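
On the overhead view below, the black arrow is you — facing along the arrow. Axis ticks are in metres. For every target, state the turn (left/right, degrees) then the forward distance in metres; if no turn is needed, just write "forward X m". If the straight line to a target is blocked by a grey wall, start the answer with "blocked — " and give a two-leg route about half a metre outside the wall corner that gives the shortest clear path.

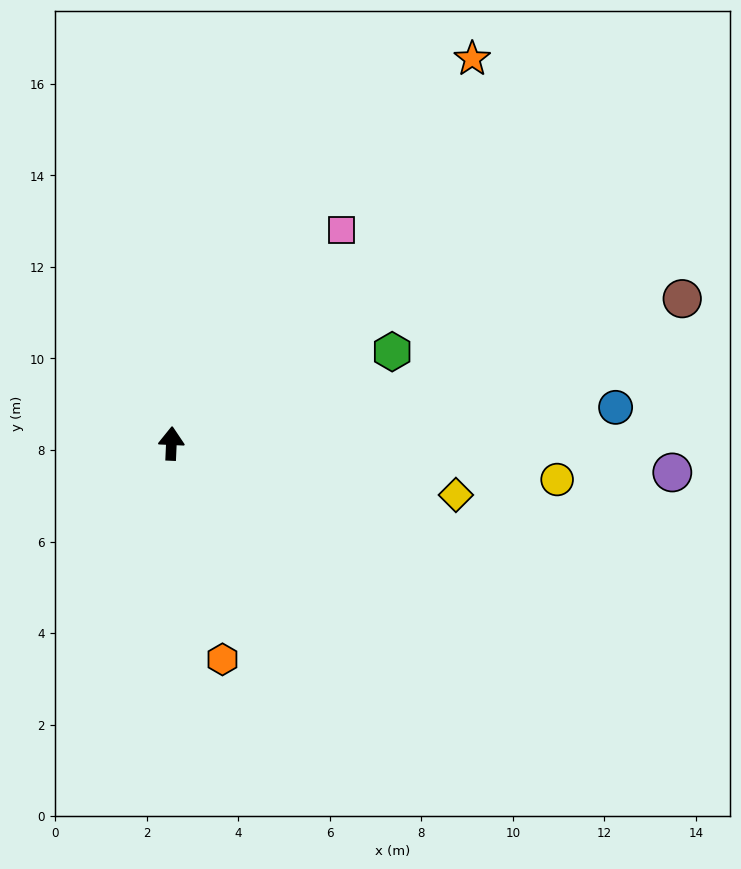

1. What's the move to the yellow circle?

turn right 93°, forward 8.5 m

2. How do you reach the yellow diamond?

turn right 98°, forward 6.3 m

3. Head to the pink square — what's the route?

turn right 36°, forward 6.0 m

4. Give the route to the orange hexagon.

turn right 164°, forward 4.8 m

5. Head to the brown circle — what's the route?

turn right 72°, forward 11.6 m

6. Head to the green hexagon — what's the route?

turn right 65°, forward 5.2 m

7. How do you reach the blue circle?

turn right 83°, forward 9.7 m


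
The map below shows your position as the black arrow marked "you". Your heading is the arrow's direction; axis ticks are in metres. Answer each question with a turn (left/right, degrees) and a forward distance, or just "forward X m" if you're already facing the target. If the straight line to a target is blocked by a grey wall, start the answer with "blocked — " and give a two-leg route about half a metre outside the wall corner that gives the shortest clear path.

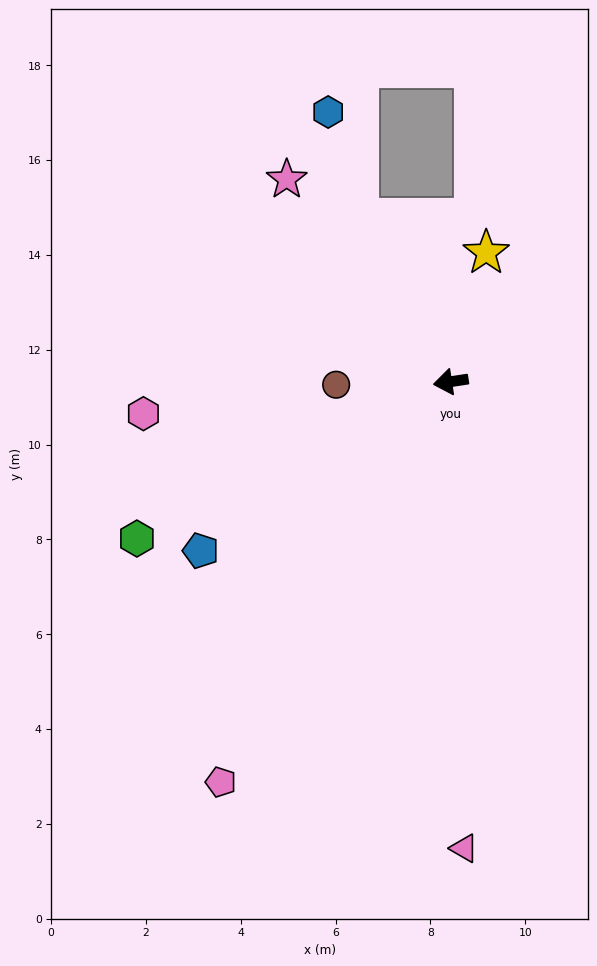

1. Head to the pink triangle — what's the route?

turn left 83°, forward 9.8 m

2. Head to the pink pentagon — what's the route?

turn left 51°, forward 9.7 m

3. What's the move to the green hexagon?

turn left 18°, forward 7.4 m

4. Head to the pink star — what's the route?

turn right 60°, forward 5.5 m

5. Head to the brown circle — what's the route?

turn right 7°, forward 2.4 m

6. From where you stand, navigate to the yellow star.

turn right 114°, forward 2.8 m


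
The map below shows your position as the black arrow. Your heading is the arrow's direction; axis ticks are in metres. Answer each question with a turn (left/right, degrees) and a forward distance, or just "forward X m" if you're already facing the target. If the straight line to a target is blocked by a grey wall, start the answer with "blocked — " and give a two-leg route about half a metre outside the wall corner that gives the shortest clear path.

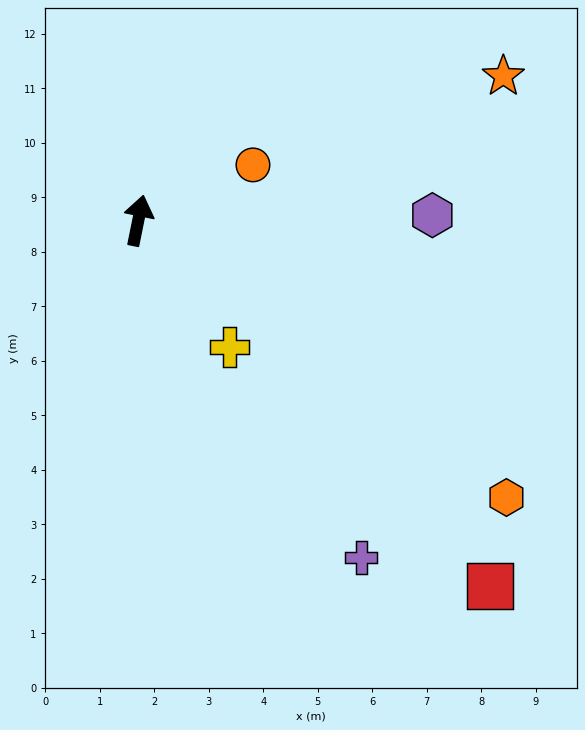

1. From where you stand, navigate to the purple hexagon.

turn right 78°, forward 5.4 m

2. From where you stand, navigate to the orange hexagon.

turn right 116°, forward 8.5 m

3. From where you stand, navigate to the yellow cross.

turn right 133°, forward 2.9 m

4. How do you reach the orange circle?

turn right 53°, forward 2.3 m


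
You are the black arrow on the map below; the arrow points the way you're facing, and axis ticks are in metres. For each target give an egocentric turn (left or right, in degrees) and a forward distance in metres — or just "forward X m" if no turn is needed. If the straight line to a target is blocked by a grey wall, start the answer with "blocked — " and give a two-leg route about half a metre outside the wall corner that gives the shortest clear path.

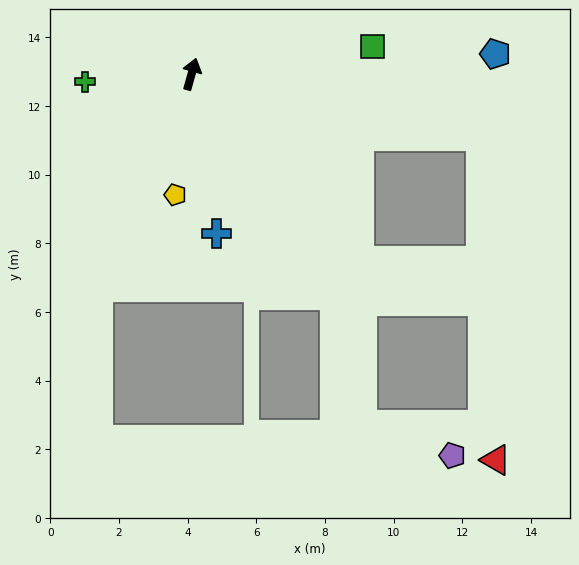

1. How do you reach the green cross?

turn left 110°, forward 3.1 m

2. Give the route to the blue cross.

turn right 155°, forward 4.7 m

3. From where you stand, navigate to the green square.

turn right 65°, forward 5.3 m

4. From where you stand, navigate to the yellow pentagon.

turn right 172°, forward 3.5 m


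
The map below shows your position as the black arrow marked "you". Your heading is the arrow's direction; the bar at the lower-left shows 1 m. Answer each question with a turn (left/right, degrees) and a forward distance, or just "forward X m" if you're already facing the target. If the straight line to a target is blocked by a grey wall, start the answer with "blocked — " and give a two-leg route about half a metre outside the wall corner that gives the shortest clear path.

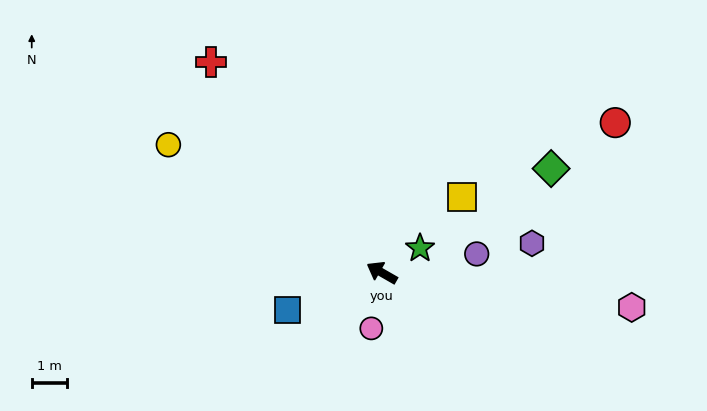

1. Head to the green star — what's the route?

turn right 117°, forward 1.3 m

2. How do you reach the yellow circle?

forward 7.0 m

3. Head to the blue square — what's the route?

turn left 51°, forward 2.9 m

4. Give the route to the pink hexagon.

turn right 158°, forward 7.1 m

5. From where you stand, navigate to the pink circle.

turn left 109°, forward 1.6 m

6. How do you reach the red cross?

turn right 21°, forward 7.6 m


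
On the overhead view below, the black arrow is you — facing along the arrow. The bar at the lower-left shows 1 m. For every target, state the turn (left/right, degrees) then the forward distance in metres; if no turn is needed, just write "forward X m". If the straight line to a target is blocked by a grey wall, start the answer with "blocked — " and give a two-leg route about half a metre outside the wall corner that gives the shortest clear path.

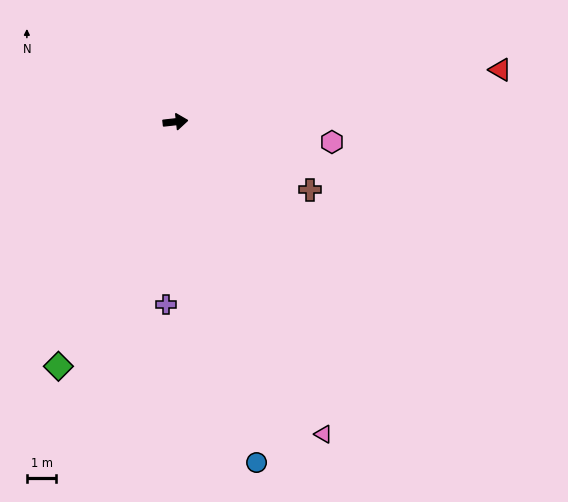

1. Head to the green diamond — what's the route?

turn right 122°, forward 9.2 m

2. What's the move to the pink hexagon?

turn right 14°, forward 5.4 m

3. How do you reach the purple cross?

turn right 99°, forward 6.2 m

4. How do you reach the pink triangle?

turn right 71°, forward 11.8 m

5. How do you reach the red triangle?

turn left 3°, forward 11.2 m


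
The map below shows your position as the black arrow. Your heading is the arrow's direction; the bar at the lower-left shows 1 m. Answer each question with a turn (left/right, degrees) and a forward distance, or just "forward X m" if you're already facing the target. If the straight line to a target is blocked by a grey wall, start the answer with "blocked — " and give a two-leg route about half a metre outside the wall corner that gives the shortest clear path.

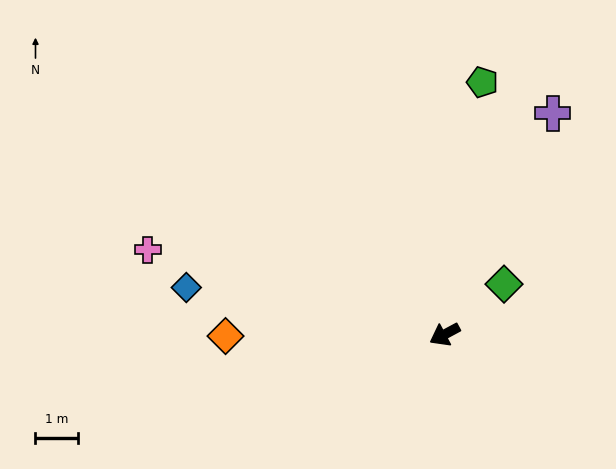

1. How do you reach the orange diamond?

turn right 28°, forward 5.1 m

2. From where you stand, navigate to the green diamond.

turn right 168°, forward 1.8 m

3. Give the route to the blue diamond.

turn right 39°, forward 6.1 m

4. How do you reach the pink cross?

turn right 44°, forward 7.2 m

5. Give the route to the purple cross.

turn right 144°, forward 5.7 m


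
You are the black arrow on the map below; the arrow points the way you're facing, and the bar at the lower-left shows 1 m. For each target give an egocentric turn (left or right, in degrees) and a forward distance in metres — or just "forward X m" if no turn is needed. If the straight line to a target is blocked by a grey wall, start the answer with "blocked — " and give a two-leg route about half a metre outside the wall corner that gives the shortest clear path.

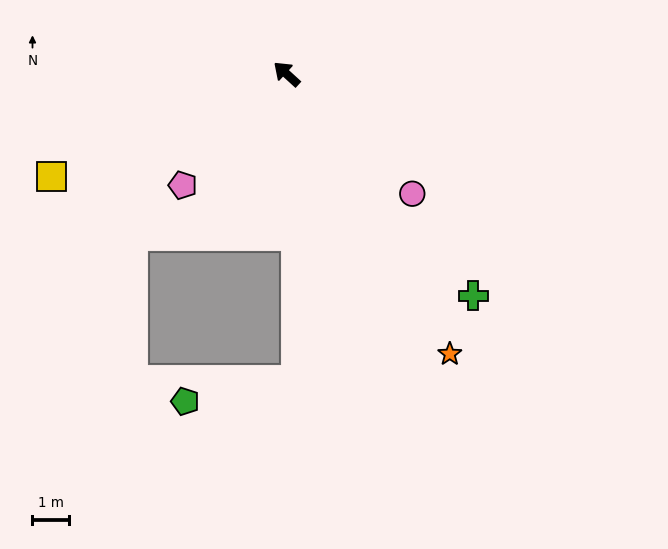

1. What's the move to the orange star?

turn left 163°, forward 9.0 m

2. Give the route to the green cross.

turn left 172°, forward 8.0 m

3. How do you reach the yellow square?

turn left 66°, forward 7.1 m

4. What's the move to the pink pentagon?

turn left 89°, forward 4.2 m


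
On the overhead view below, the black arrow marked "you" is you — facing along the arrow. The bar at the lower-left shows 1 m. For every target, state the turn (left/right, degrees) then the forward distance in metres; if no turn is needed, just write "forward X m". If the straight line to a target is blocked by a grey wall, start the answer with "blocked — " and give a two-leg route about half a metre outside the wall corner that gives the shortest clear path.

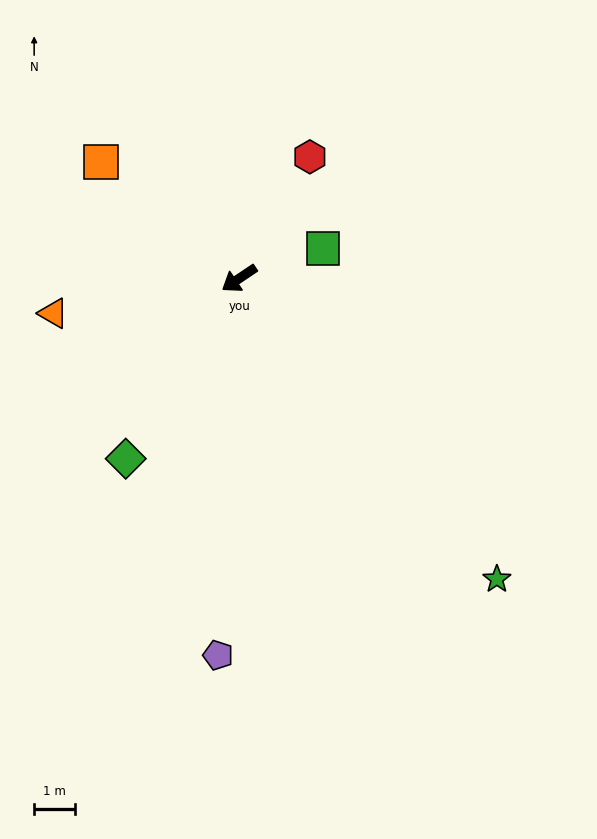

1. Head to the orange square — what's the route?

turn right 74°, forward 4.4 m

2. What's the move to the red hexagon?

turn right 154°, forward 3.4 m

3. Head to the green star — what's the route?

turn left 97°, forward 9.6 m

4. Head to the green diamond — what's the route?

turn left 24°, forward 5.2 m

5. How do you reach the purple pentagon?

turn left 53°, forward 9.2 m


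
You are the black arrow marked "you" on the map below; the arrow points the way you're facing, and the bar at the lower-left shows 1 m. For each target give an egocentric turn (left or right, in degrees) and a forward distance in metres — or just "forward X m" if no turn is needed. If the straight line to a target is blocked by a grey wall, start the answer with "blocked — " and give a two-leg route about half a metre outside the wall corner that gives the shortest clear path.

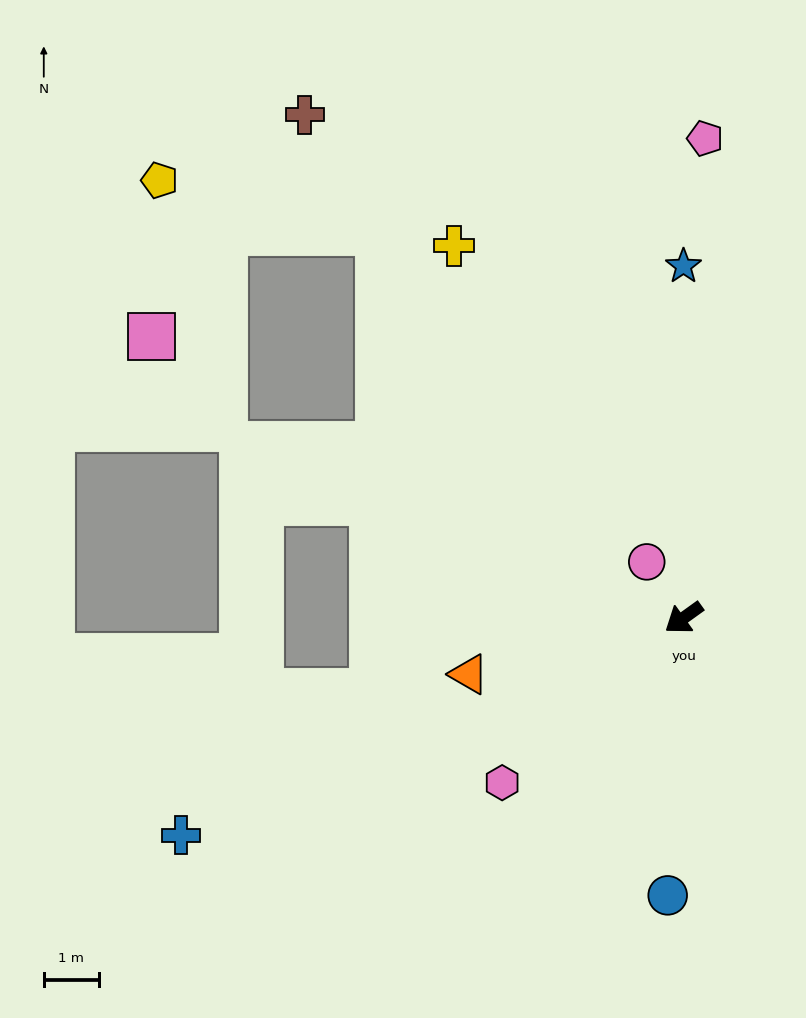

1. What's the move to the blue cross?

turn right 12°, forward 10.0 m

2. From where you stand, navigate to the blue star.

turn right 126°, forward 6.4 m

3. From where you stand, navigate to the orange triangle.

turn right 21°, forward 4.0 m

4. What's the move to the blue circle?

turn left 51°, forward 5.1 m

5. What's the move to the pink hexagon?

turn left 7°, forward 4.5 m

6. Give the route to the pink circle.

turn right 92°, forward 1.2 m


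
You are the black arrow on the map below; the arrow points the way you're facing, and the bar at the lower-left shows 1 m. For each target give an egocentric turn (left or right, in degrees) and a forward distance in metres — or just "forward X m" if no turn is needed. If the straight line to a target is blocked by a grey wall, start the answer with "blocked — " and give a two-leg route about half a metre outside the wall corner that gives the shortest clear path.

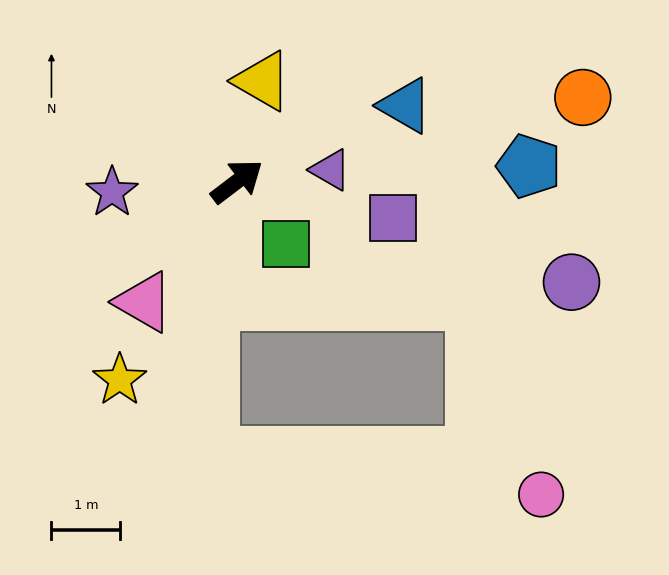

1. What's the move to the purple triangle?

turn right 30°, forward 1.4 m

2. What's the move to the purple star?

turn left 148°, forward 1.8 m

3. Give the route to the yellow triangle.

turn left 39°, forward 1.5 m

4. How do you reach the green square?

turn right 89°, forward 1.2 m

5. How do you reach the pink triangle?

turn right 165°, forward 2.2 m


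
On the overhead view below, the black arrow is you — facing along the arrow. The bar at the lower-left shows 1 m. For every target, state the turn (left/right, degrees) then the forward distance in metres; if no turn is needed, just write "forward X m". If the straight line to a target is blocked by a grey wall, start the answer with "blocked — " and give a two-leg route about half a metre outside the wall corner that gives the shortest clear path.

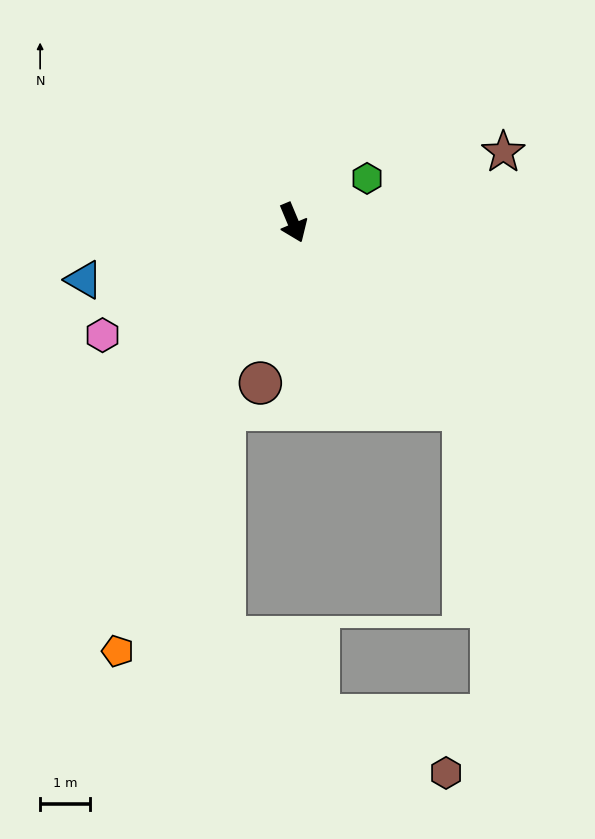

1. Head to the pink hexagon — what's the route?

turn right 82°, forward 4.4 m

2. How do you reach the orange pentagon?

turn right 45°, forward 9.3 m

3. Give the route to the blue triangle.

turn right 97°, forward 4.4 m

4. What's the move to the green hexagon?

turn left 98°, forward 1.7 m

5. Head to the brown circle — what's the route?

turn right 34°, forward 3.3 m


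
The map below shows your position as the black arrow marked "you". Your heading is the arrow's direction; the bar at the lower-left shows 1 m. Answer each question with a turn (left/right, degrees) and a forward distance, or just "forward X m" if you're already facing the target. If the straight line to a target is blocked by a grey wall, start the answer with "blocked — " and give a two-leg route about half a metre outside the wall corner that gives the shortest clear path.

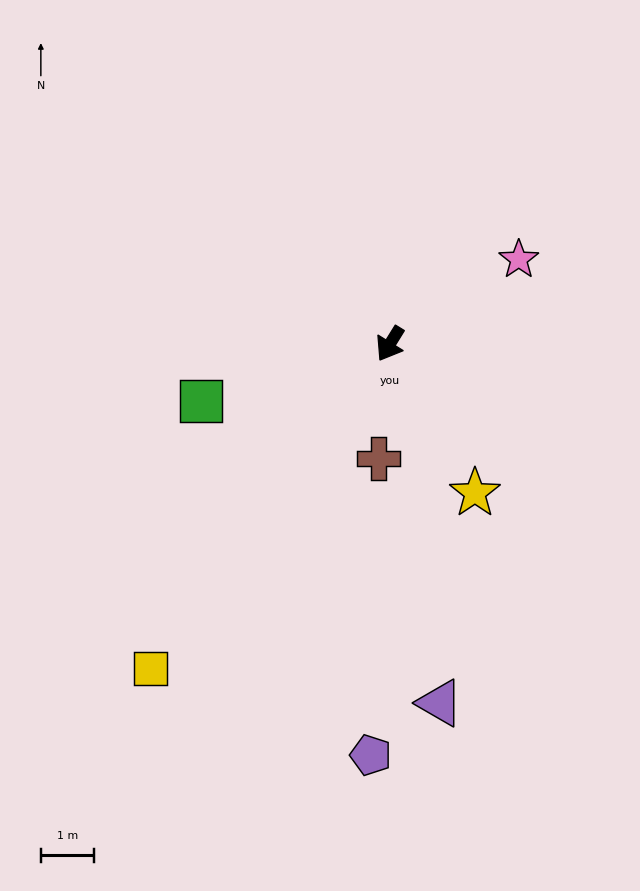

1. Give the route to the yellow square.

turn right 5°, forward 7.6 m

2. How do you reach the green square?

turn right 41°, forward 3.7 m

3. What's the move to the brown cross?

turn left 26°, forward 2.2 m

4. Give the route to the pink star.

turn left 155°, forward 2.9 m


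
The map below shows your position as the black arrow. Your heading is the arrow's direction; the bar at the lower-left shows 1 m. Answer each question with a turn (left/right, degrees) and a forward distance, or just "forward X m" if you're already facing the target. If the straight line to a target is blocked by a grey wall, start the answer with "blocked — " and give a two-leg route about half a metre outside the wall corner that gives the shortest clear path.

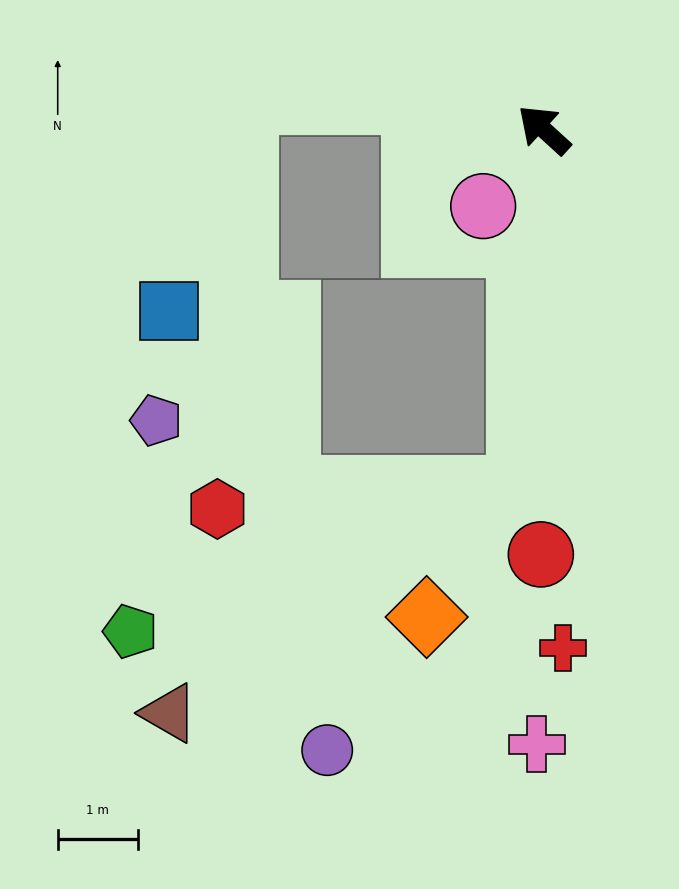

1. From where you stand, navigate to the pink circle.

turn left 94°, forward 1.2 m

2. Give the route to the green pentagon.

blocked — turn left 129°, forward 4.5 m, then turn right 67°, forward 5.2 m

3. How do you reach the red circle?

turn left 132°, forward 5.3 m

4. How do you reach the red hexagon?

blocked — turn left 129°, forward 4.5 m, then turn right 83°, forward 3.8 m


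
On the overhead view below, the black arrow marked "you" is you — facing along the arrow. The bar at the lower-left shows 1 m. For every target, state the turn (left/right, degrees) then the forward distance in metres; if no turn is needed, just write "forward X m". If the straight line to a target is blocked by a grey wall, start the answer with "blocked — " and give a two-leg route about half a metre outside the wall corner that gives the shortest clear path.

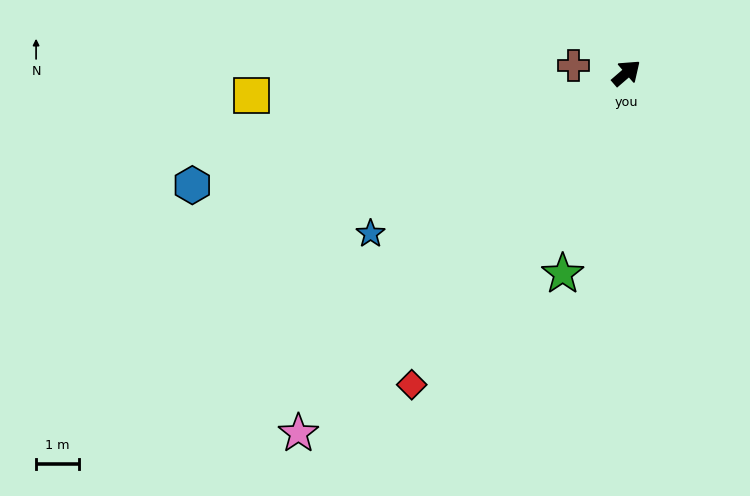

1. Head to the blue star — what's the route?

turn left 171°, forward 7.0 m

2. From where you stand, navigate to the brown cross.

turn left 131°, forward 1.2 m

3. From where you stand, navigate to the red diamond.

turn right 165°, forward 8.8 m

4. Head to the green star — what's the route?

turn right 148°, forward 4.9 m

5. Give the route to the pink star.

turn right 173°, forward 11.3 m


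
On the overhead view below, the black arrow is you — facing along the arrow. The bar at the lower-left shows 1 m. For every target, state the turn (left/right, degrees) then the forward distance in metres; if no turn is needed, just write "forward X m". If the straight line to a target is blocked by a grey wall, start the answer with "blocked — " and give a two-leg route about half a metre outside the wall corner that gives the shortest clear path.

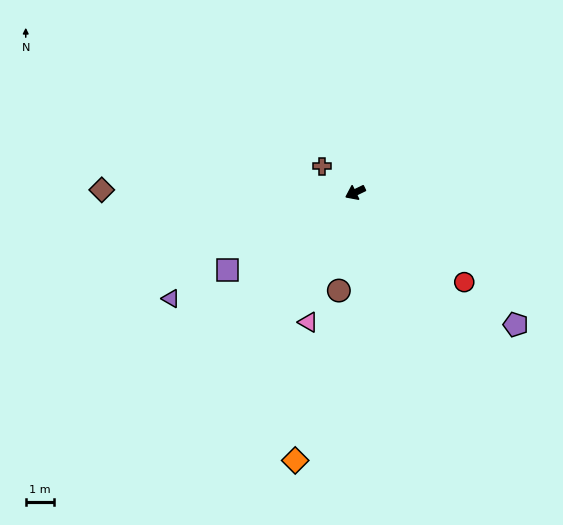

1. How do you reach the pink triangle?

turn left 44°, forward 5.0 m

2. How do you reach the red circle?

turn left 115°, forward 5.1 m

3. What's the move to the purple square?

turn left 5°, forward 5.4 m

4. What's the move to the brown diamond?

turn right 26°, forward 9.1 m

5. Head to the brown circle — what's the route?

turn left 55°, forward 3.6 m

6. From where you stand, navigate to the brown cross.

turn right 64°, forward 1.5 m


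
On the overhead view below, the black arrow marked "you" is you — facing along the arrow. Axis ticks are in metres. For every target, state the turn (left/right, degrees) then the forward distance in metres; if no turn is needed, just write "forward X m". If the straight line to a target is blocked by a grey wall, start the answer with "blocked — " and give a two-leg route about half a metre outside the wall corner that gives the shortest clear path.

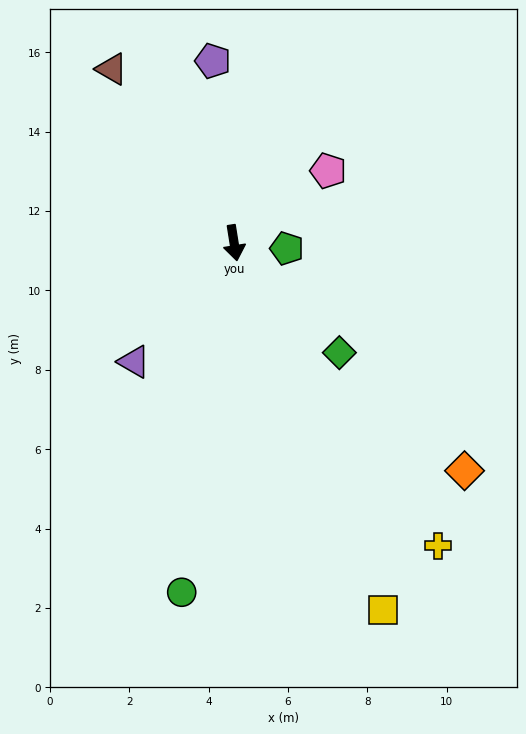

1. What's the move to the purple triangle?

turn right 49°, forward 3.9 m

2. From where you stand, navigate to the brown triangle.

turn right 154°, forward 5.4 m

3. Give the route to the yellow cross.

turn left 25°, forward 9.2 m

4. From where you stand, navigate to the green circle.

turn right 18°, forward 8.9 m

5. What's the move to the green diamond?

turn left 35°, forward 3.8 m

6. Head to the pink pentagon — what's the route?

turn left 118°, forward 3.0 m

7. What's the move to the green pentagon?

turn left 75°, forward 1.3 m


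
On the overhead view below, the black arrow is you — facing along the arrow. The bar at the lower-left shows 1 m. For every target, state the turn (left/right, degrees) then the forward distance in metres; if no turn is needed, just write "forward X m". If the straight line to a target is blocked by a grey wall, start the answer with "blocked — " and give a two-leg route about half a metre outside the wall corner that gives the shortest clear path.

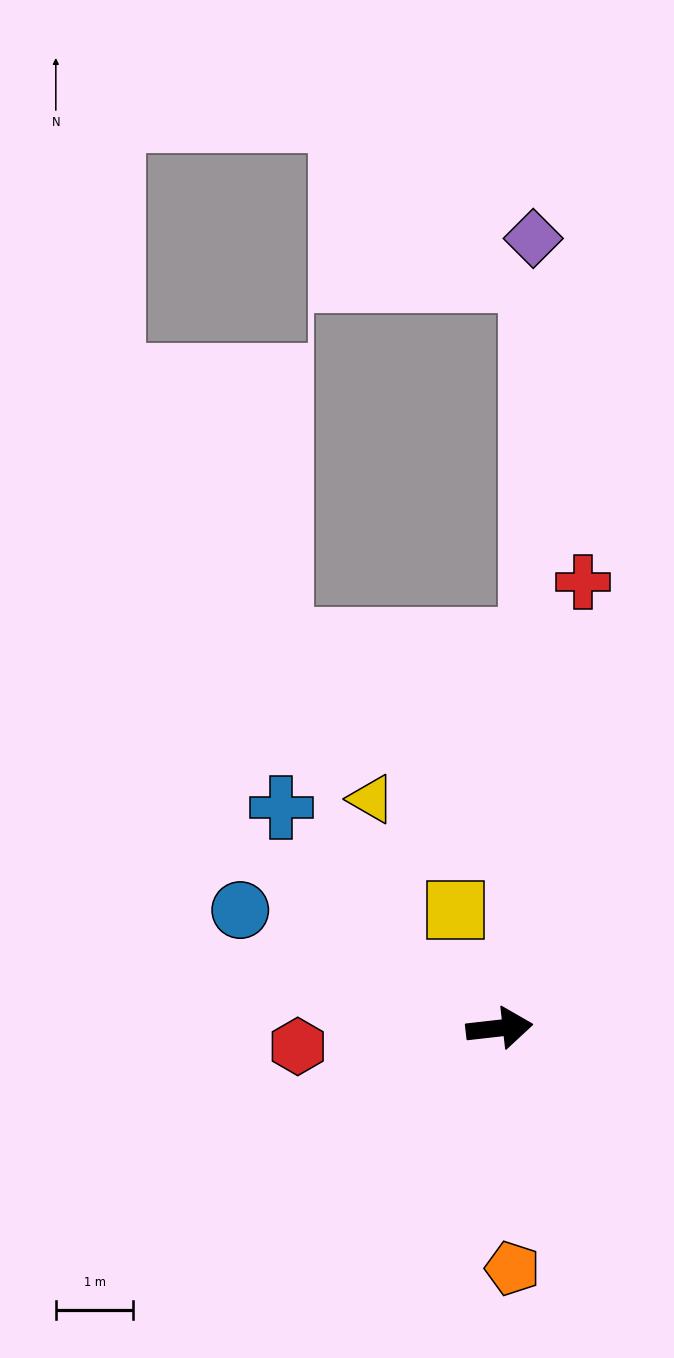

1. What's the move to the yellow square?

turn left 104°, forward 1.6 m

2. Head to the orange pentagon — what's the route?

turn right 93°, forward 3.1 m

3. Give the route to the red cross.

turn left 73°, forward 5.8 m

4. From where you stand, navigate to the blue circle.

turn left 149°, forward 3.7 m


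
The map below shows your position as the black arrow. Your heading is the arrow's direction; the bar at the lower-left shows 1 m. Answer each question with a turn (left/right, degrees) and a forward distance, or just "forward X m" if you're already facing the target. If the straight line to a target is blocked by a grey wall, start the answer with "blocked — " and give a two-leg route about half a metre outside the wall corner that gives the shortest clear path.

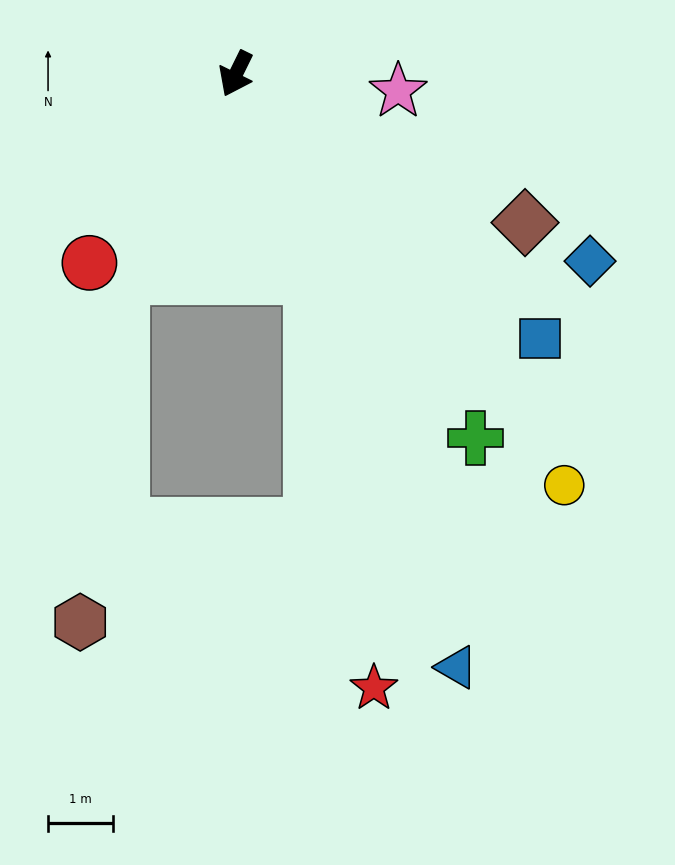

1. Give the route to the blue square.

turn left 75°, forward 6.2 m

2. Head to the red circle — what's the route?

turn right 12°, forward 3.7 m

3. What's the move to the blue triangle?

turn left 47°, forward 9.8 m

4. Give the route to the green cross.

turn left 60°, forward 6.8 m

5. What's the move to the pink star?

turn left 110°, forward 2.5 m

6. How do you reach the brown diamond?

turn left 89°, forward 5.0 m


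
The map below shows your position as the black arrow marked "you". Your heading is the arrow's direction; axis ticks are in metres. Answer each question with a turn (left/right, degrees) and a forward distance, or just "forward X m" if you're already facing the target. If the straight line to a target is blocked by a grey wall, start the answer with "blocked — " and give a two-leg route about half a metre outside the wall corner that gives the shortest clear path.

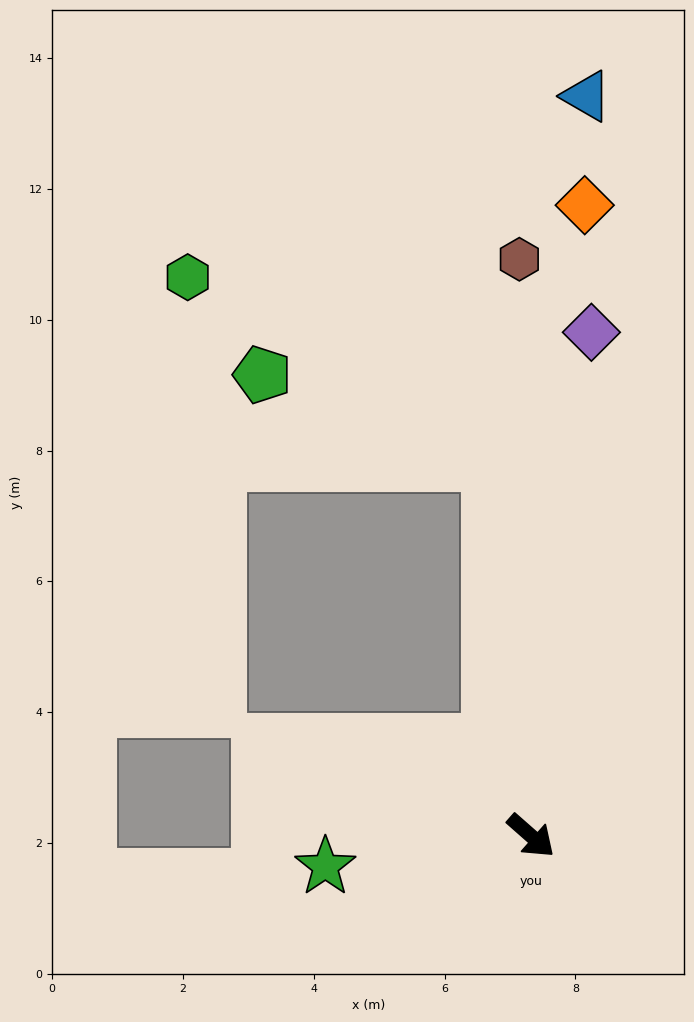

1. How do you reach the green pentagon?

blocked — turn left 138°, forward 5.7 m, then turn left 62°, forward 3.7 m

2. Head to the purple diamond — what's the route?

turn left 125°, forward 7.8 m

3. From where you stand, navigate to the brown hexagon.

turn left 133°, forward 8.8 m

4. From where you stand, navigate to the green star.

turn right 130°, forward 3.2 m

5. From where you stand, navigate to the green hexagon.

blocked — turn left 138°, forward 5.7 m, then turn left 52°, forward 5.4 m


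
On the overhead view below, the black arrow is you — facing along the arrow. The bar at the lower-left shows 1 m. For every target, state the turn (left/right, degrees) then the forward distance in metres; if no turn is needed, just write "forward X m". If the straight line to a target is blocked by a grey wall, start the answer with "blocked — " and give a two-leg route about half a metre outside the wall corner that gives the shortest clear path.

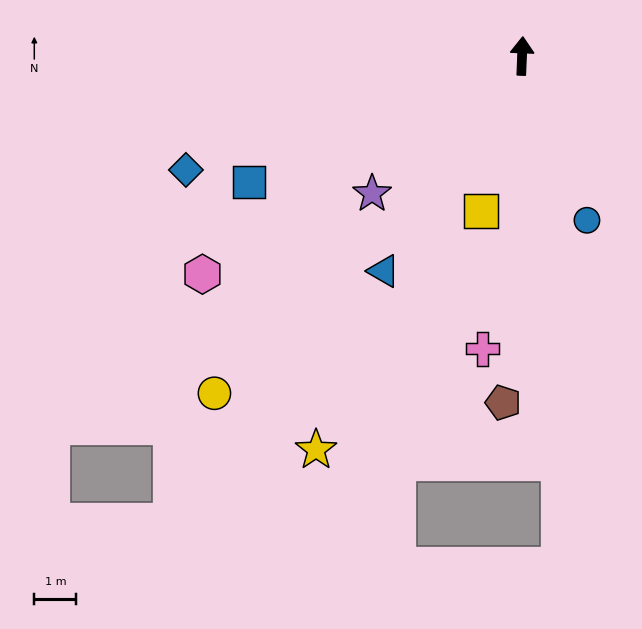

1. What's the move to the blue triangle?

turn left 150°, forward 6.1 m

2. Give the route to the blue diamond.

turn left 111°, forward 8.4 m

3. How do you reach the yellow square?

turn left 167°, forward 3.8 m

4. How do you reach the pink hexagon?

turn left 127°, forward 9.2 m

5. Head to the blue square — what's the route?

turn left 117°, forward 7.1 m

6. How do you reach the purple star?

turn left 135°, forward 4.8 m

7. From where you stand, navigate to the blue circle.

turn right 156°, forward 4.2 m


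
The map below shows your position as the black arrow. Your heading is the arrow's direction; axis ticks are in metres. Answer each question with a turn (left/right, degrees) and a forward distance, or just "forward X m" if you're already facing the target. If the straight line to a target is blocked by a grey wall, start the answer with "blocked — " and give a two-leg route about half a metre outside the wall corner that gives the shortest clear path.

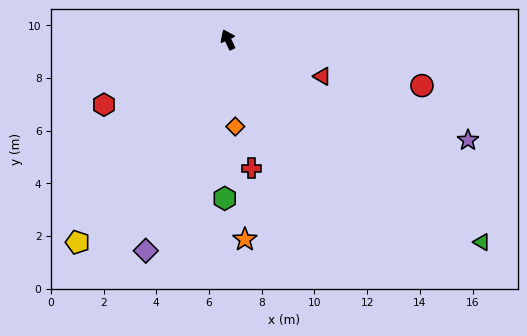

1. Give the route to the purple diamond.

turn left 134°, forward 8.6 m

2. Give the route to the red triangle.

turn right 136°, forward 3.8 m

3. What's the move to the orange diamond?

turn left 160°, forward 3.3 m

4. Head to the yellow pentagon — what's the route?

turn left 118°, forward 9.6 m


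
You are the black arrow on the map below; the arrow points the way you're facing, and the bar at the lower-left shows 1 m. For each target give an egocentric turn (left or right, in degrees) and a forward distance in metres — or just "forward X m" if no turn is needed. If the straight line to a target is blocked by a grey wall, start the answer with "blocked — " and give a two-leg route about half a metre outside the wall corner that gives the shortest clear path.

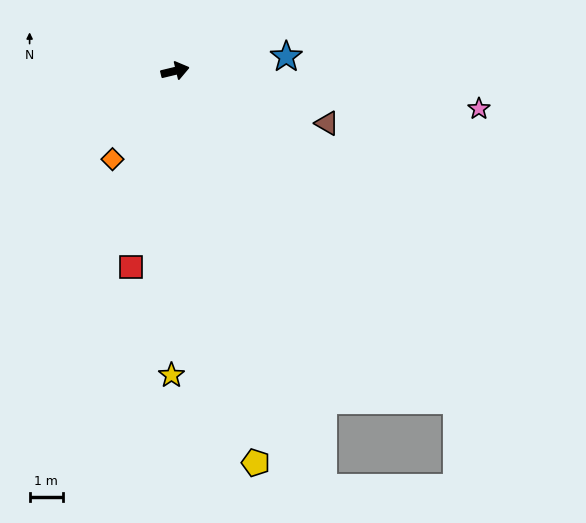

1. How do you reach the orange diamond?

turn right 139°, forward 3.3 m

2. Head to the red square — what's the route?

turn right 116°, forward 6.1 m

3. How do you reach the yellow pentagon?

turn right 92°, forward 12.2 m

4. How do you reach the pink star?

turn right 21°, forward 9.3 m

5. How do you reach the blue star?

turn right 6°, forward 3.4 m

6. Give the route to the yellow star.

turn right 104°, forward 9.3 m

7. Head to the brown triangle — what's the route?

turn right 33°, forward 4.9 m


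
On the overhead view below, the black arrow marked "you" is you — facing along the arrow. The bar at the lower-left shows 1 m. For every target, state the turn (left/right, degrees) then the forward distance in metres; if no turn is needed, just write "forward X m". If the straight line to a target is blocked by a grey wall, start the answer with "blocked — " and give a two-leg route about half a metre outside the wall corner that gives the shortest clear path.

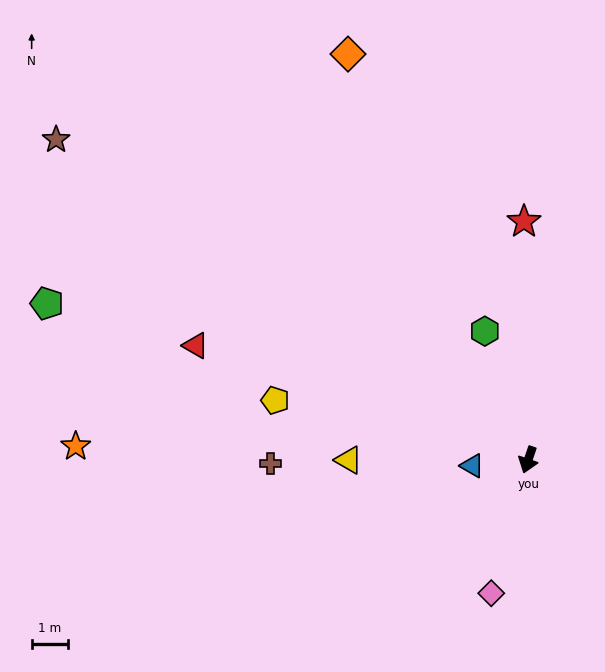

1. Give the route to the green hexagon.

turn right 143°, forward 3.7 m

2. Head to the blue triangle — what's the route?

turn right 65°, forward 1.5 m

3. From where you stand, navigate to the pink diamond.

turn left 3°, forward 3.8 m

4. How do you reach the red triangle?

turn right 90°, forward 9.6 m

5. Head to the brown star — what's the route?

turn right 105°, forward 15.5 m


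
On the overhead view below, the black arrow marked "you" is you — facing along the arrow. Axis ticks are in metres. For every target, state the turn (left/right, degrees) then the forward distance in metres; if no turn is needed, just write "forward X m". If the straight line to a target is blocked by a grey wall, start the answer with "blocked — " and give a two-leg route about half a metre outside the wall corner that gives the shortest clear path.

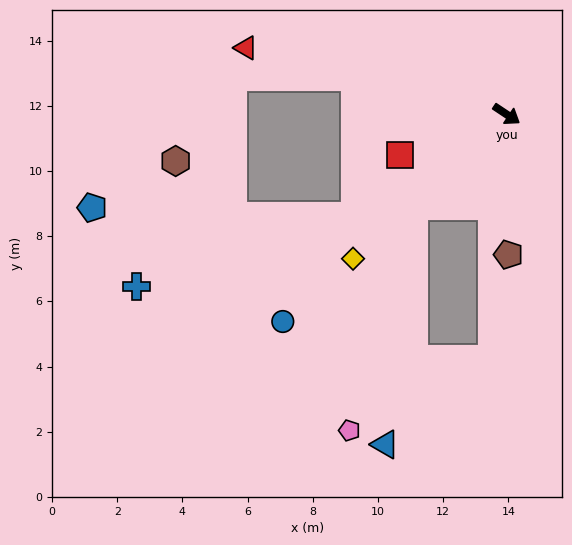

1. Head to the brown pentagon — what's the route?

turn right 56°, forward 4.3 m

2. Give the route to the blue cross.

blocked — turn right 113°, forward 5.6 m, then turn right 15°, forward 7.0 m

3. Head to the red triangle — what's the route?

turn right 161°, forward 8.3 m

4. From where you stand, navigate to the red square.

turn right 126°, forward 3.5 m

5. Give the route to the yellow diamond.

turn right 103°, forward 6.5 m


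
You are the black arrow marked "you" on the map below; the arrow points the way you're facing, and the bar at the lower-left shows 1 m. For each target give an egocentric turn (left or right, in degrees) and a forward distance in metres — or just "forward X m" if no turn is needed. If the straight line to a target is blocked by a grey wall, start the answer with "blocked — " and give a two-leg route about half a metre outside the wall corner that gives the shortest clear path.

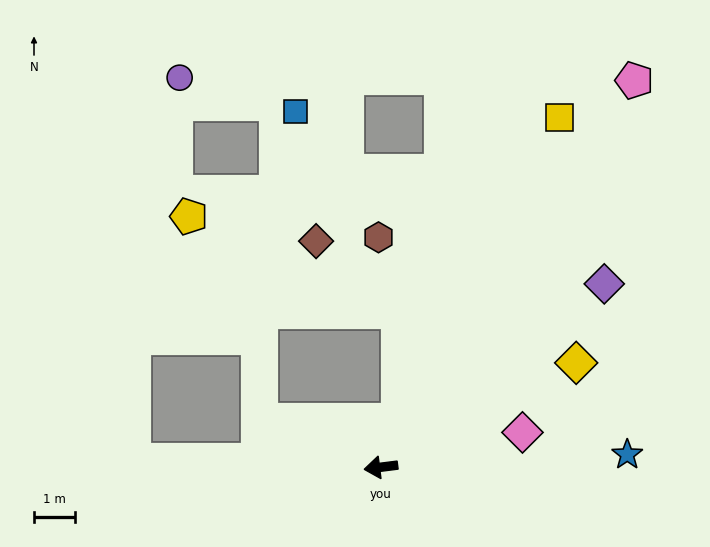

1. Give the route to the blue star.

turn left 176°, forward 6.0 m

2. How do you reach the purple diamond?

turn right 148°, forward 7.1 m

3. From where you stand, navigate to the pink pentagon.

turn right 130°, forward 11.3 m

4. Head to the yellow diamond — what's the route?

turn right 159°, forward 5.4 m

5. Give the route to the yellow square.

turn right 124°, forward 9.6 m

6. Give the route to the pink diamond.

turn right 173°, forward 3.6 m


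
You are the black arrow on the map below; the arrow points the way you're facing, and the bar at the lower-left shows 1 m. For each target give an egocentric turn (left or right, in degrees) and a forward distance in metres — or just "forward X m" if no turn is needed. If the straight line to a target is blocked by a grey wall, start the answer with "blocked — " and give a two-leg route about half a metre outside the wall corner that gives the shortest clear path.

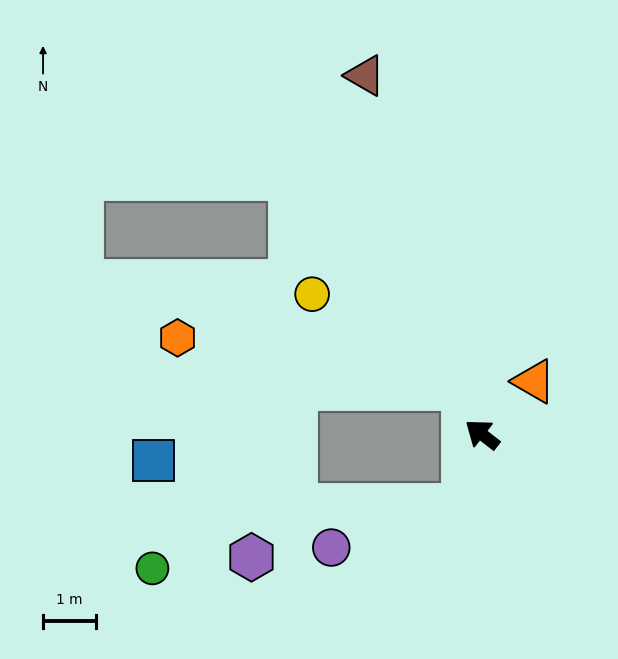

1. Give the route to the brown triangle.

turn right 34°, forward 7.1 m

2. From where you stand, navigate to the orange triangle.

turn right 96°, forward 1.4 m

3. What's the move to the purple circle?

blocked — turn left 114°, forward 1.4 m, then turn right 59°, forward 2.6 m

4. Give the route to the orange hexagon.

blocked — turn right 31°, forward 0.9 m, then turn left 59°, forward 5.5 m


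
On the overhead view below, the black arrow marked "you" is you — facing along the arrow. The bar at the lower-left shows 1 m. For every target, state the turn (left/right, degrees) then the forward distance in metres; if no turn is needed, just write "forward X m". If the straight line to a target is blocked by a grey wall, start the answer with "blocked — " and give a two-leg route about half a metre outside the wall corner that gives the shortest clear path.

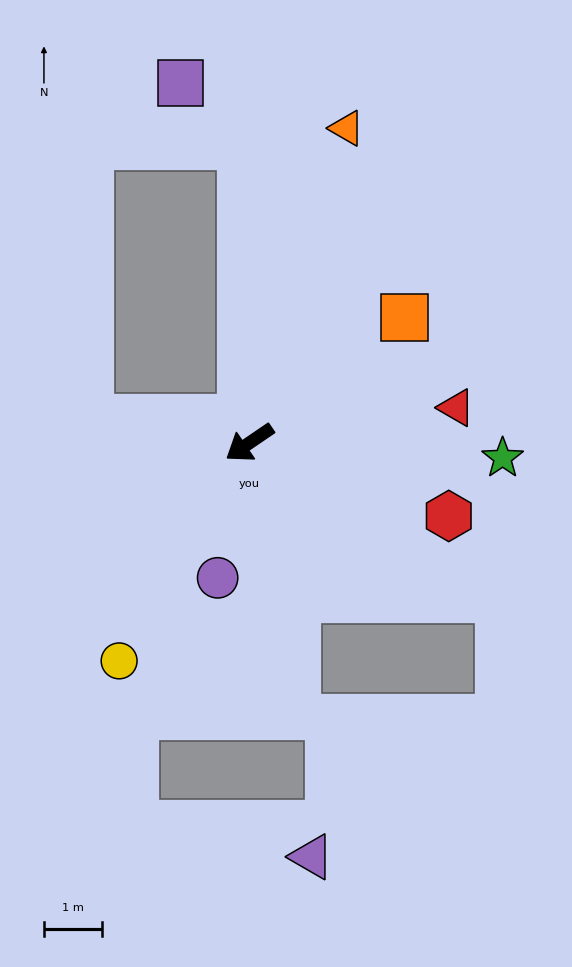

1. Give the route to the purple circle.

turn left 42°, forward 2.4 m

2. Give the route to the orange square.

turn right 175°, forward 3.4 m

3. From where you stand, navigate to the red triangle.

turn left 155°, forward 3.6 m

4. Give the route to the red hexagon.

turn left 126°, forward 3.7 m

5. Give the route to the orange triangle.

turn right 141°, forward 5.7 m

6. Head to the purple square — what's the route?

blocked — turn right 123°, forward 5.1 m, then turn left 43°, forward 1.5 m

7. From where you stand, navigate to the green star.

turn left 142°, forward 4.4 m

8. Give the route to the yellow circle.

turn left 25°, forward 4.4 m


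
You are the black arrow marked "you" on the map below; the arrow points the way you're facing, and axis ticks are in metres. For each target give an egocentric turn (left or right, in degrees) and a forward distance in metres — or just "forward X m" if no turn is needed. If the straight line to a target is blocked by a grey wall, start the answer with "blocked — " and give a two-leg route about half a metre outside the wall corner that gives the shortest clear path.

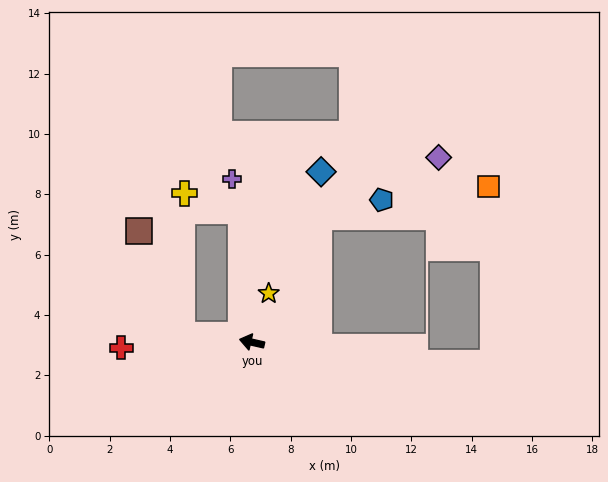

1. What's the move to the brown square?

blocked — turn left 6°, forward 2.3 m, then turn right 61°, forward 3.7 m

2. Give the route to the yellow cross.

blocked — turn right 72°, forward 4.3 m, then turn left 67°, forward 2.0 m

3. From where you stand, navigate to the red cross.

turn left 15°, forward 4.3 m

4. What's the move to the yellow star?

turn right 96°, forward 1.7 m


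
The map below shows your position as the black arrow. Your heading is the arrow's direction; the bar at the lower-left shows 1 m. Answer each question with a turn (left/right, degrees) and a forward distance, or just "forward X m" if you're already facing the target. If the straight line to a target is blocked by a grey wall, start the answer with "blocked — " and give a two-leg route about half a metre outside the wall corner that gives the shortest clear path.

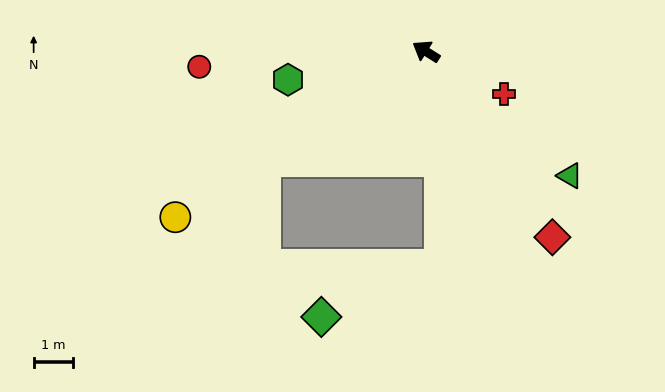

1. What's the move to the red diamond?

turn left 156°, forward 5.7 m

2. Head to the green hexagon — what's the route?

turn left 44°, forward 3.6 m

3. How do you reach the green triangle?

turn left 171°, forward 4.9 m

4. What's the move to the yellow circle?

turn left 66°, forward 7.7 m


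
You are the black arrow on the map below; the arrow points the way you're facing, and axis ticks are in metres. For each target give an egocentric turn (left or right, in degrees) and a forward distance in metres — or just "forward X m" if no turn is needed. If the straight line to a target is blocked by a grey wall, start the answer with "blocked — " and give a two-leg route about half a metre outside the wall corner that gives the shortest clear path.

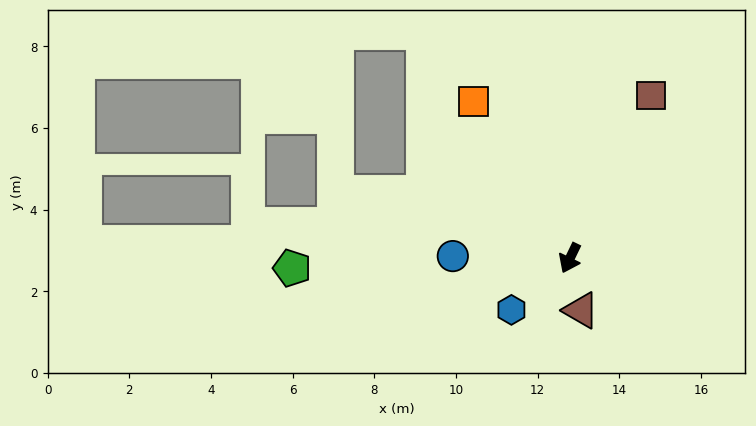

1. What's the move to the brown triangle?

turn left 37°, forward 1.3 m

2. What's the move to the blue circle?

turn right 65°, forward 2.9 m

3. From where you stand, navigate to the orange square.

turn right 123°, forward 4.5 m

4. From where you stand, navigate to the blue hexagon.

turn right 23°, forward 1.9 m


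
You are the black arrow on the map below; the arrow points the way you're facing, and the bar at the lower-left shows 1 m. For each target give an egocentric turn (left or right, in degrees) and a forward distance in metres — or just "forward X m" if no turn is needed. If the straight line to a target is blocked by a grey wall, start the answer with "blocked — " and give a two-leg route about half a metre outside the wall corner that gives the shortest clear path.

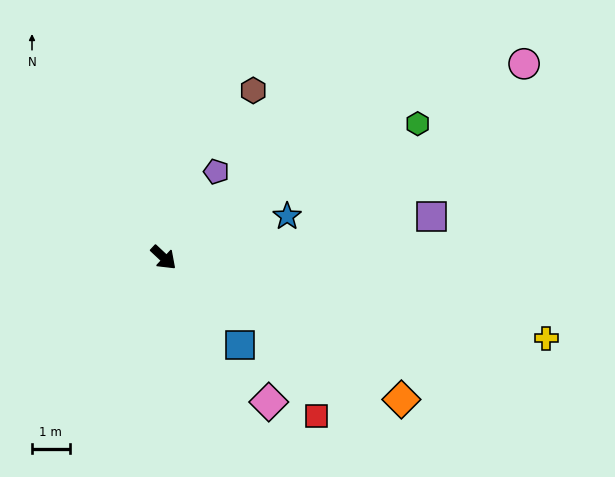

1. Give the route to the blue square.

turn right 6°, forward 3.1 m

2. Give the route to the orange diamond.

turn left 12°, forward 7.4 m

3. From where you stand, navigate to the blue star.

turn left 62°, forward 3.5 m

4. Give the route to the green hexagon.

turn left 71°, forward 7.6 m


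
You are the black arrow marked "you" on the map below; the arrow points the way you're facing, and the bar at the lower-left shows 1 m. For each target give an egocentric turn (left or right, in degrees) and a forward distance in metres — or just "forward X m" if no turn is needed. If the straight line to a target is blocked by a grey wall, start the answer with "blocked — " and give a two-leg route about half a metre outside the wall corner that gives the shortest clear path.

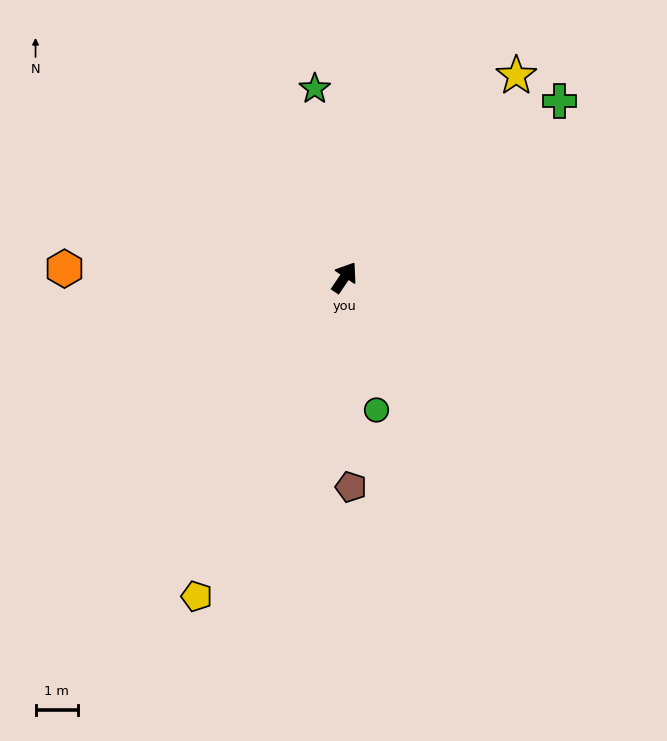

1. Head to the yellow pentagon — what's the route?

turn right 171°, forward 8.4 m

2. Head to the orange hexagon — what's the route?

turn left 122°, forward 6.7 m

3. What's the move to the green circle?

turn right 132°, forward 3.2 m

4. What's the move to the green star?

turn left 43°, forward 4.5 m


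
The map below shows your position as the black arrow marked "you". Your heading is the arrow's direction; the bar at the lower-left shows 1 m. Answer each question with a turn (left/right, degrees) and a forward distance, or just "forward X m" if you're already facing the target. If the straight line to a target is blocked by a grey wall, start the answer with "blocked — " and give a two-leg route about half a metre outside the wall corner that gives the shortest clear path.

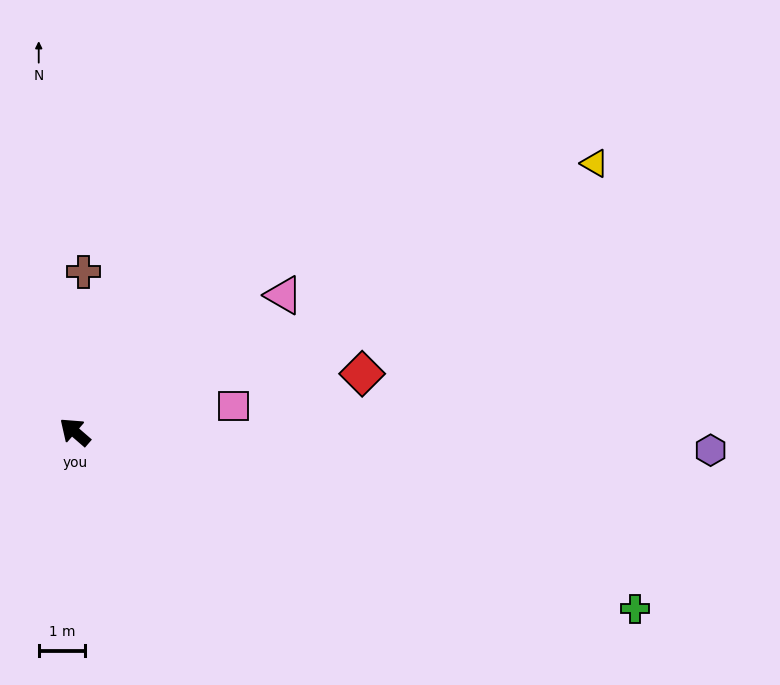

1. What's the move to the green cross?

turn right 157°, forward 12.7 m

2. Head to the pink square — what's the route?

turn right 130°, forward 3.5 m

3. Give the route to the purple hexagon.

turn right 141°, forward 13.7 m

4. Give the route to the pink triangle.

turn right 106°, forward 5.4 m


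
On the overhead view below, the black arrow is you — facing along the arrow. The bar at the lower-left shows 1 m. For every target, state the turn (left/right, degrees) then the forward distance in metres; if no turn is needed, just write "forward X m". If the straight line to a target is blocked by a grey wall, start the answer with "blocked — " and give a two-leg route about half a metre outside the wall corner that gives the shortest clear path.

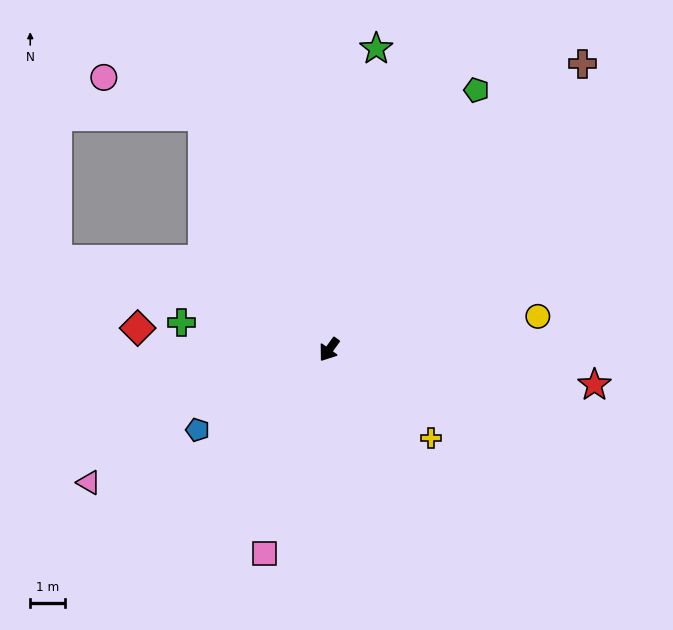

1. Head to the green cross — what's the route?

turn right 65°, forward 4.4 m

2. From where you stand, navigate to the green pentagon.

turn right 174°, forward 8.7 m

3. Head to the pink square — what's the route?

turn left 18°, forward 6.2 m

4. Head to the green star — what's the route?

turn right 153°, forward 8.8 m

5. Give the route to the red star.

turn left 118°, forward 7.8 m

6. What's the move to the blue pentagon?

turn right 23°, forward 4.5 m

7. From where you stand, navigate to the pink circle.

blocked — turn right 116°, forward 7.7 m, then turn left 40°, forward 3.1 m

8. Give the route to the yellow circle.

turn left 135°, forward 6.1 m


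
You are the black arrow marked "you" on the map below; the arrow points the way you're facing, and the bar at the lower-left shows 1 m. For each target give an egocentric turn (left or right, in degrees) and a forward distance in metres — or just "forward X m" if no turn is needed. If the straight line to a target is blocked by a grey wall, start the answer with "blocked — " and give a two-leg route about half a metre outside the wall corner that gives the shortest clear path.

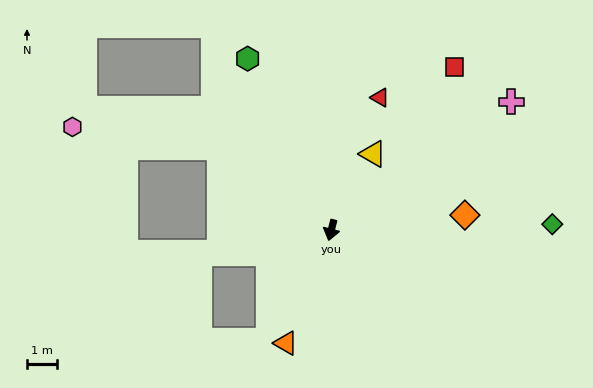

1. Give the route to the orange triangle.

turn right 8°, forward 4.1 m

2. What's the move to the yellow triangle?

turn left 165°, forward 2.9 m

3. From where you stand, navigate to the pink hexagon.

blocked — turn right 112°, forward 4.7 m, then turn left 28°, forward 5.0 m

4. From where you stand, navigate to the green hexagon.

turn right 140°, forward 6.4 m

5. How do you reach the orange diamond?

turn left 111°, forward 4.5 m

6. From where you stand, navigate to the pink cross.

turn left 140°, forward 7.4 m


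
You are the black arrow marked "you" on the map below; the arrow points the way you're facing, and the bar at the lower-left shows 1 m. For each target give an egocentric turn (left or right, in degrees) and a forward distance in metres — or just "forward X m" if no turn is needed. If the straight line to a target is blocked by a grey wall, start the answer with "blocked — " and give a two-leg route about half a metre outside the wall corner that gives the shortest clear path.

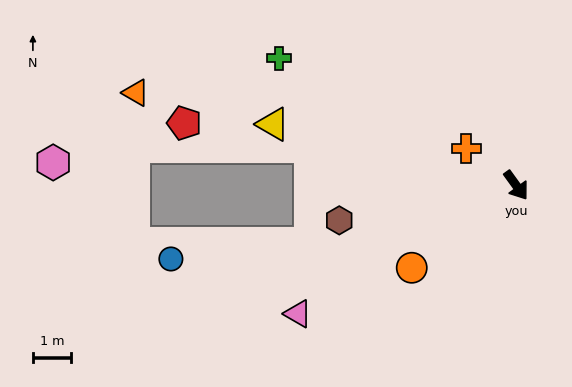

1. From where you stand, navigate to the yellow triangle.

turn right 140°, forward 6.6 m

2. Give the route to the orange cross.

turn right 162°, forward 1.6 m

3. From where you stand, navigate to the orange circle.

turn right 88°, forward 3.5 m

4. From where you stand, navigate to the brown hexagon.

turn right 115°, forward 4.8 m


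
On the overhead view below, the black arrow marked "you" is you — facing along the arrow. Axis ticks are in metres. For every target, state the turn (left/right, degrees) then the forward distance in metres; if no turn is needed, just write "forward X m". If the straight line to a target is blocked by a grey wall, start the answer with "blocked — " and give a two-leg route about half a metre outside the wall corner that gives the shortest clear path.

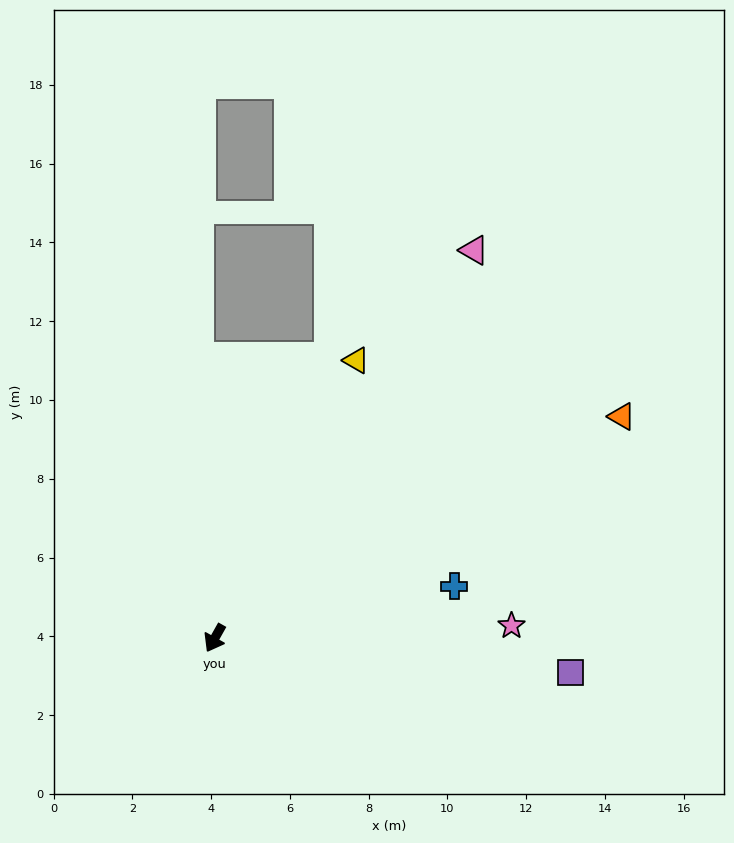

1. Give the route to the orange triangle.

turn left 148°, forward 11.8 m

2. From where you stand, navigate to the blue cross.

turn left 132°, forward 6.2 m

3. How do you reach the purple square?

turn left 114°, forward 9.1 m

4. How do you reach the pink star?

turn left 122°, forward 7.5 m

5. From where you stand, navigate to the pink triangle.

turn left 176°, forward 11.8 m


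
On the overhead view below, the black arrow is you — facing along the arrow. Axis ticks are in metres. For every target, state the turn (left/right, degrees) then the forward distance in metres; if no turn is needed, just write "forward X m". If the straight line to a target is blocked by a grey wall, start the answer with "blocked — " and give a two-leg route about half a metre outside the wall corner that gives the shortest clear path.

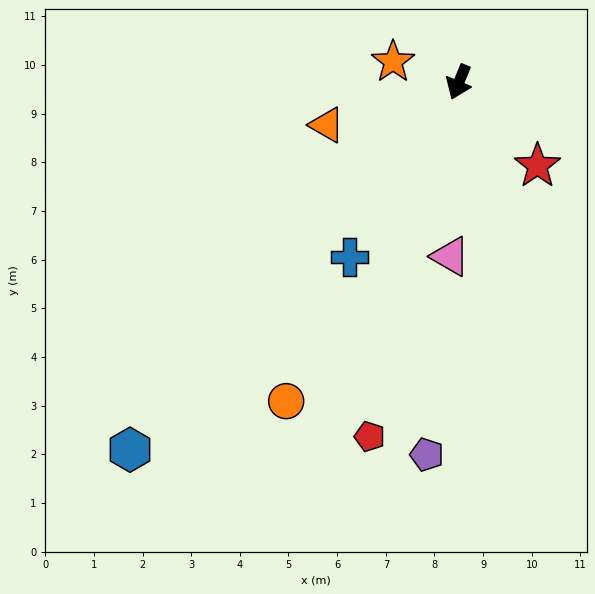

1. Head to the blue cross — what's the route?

turn right 9°, forward 4.2 m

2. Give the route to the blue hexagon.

turn right 19°, forward 10.1 m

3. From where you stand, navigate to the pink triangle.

turn left 20°, forward 3.6 m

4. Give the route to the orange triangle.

turn right 50°, forward 2.9 m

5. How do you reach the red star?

turn left 66°, forward 2.4 m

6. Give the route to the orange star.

turn right 85°, forward 1.4 m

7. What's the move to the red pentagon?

turn left 8°, forward 7.5 m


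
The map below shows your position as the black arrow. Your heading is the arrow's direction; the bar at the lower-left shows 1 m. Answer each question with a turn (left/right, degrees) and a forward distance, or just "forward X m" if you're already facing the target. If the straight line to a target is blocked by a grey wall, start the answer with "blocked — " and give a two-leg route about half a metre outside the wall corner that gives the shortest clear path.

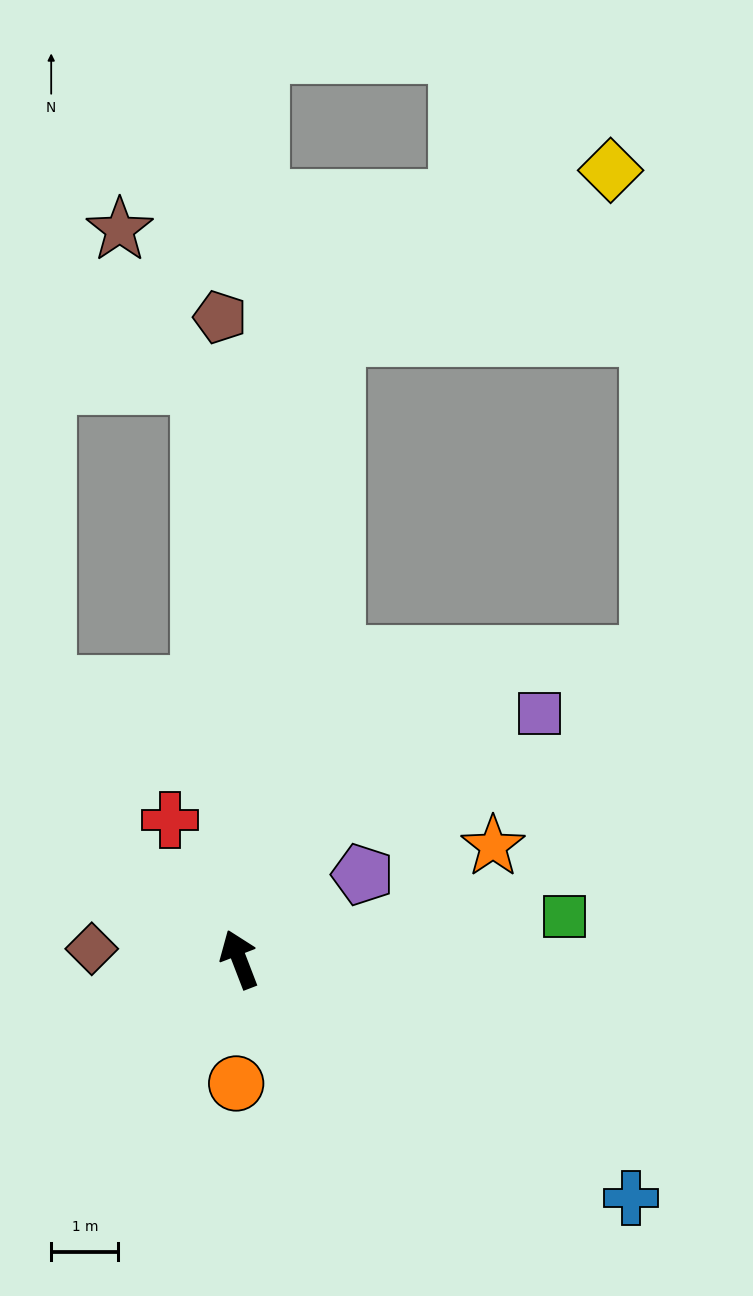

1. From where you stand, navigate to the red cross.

turn left 5°, forward 2.3 m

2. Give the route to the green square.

turn right 104°, forward 4.9 m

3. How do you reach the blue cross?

turn right 142°, forward 6.8 m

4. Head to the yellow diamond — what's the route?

blocked — turn right 30°, forward 9.4 m, then turn right 50°, forward 4.8 m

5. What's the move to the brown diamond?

turn left 65°, forward 2.2 m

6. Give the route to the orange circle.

turn left 158°, forward 1.8 m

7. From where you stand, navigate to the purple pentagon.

turn right 77°, forward 2.2 m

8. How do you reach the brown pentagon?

turn right 19°, forward 9.6 m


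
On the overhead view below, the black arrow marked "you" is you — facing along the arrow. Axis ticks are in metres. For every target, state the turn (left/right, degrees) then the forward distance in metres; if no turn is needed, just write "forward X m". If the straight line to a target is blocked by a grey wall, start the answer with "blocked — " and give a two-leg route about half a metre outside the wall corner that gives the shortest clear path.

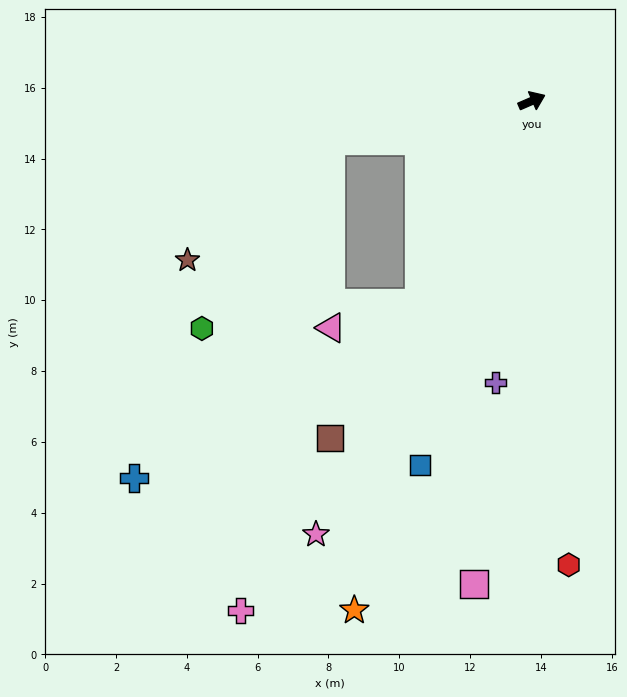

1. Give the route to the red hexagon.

turn right 109°, forward 13.1 m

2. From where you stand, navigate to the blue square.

turn right 131°, forward 10.8 m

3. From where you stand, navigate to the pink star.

turn right 140°, forward 13.7 m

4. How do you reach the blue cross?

blocked — turn right 142°, forward 6.6 m, then turn right 30°, forward 9.4 m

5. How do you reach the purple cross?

turn right 121°, forward 8.0 m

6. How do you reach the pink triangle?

blocked — turn right 142°, forward 6.6 m, then turn right 47°, forward 2.6 m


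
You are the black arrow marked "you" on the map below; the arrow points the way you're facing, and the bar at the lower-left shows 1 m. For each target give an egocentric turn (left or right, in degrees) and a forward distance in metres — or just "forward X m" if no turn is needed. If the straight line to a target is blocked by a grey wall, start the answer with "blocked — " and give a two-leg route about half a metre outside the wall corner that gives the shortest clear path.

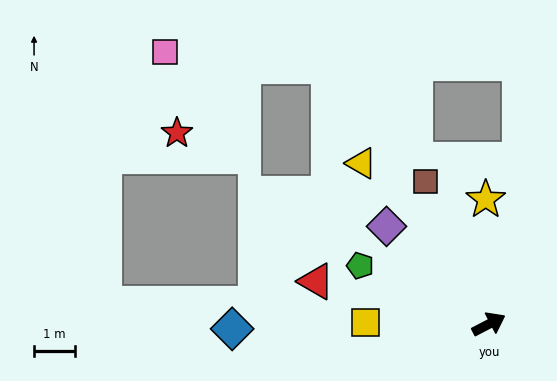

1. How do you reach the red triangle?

turn left 139°, forward 4.3 m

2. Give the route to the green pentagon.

turn left 128°, forward 3.4 m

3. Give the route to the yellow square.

turn left 152°, forward 3.0 m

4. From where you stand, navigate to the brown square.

turn left 86°, forward 3.8 m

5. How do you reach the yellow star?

turn left 64°, forward 3.0 m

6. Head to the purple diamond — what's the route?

turn left 109°, forward 3.4 m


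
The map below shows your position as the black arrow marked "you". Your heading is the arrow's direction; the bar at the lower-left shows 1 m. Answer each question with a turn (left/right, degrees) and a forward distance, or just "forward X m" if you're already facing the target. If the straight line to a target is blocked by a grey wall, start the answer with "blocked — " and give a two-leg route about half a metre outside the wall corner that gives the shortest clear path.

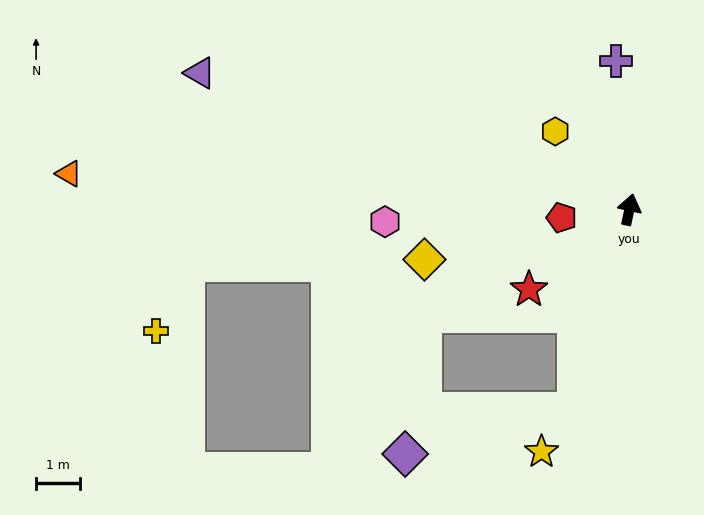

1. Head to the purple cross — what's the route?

turn left 17°, forward 3.4 m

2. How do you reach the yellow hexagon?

turn left 56°, forward 2.5 m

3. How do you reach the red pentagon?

turn left 109°, forward 1.6 m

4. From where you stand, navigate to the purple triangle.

turn left 85°, forward 10.3 m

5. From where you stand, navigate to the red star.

turn left 141°, forward 2.9 m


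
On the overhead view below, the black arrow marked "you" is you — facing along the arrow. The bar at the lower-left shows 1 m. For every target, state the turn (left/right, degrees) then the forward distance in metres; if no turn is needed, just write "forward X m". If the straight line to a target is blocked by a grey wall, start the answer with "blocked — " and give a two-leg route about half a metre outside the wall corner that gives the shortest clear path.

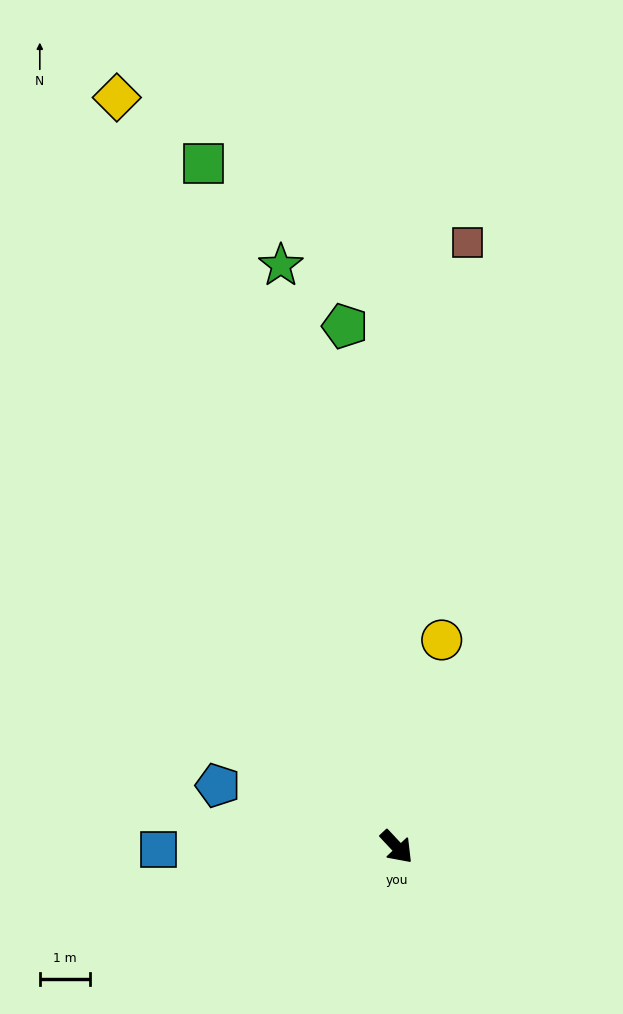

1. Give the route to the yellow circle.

turn left 125°, forward 4.2 m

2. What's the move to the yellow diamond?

turn left 157°, forward 16.0 m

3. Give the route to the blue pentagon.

turn right 152°, forward 3.8 m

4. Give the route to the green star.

turn left 148°, forward 11.9 m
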